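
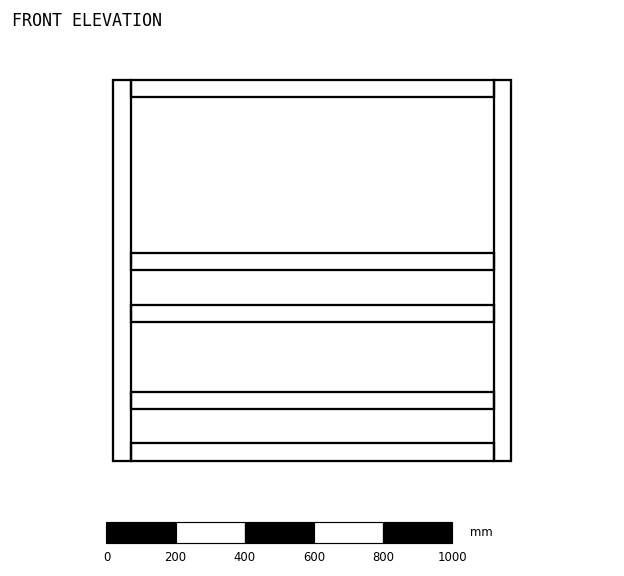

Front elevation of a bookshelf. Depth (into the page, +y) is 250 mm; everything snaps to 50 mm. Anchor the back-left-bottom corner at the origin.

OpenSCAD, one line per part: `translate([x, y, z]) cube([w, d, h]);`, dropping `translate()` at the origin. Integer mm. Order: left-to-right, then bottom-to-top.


cube([50, 250, 1100]);
translate([50, 0, 0]) cube([1050, 250, 50]);
translate([50, 0, 150]) cube([1050, 250, 50]);
translate([50, 0, 400]) cube([1050, 250, 50]);
translate([50, 0, 550]) cube([1050, 250, 50]);
translate([50, 0, 1050]) cube([1050, 250, 50]);
translate([1100, 0, 0]) cube([50, 250, 1100]);


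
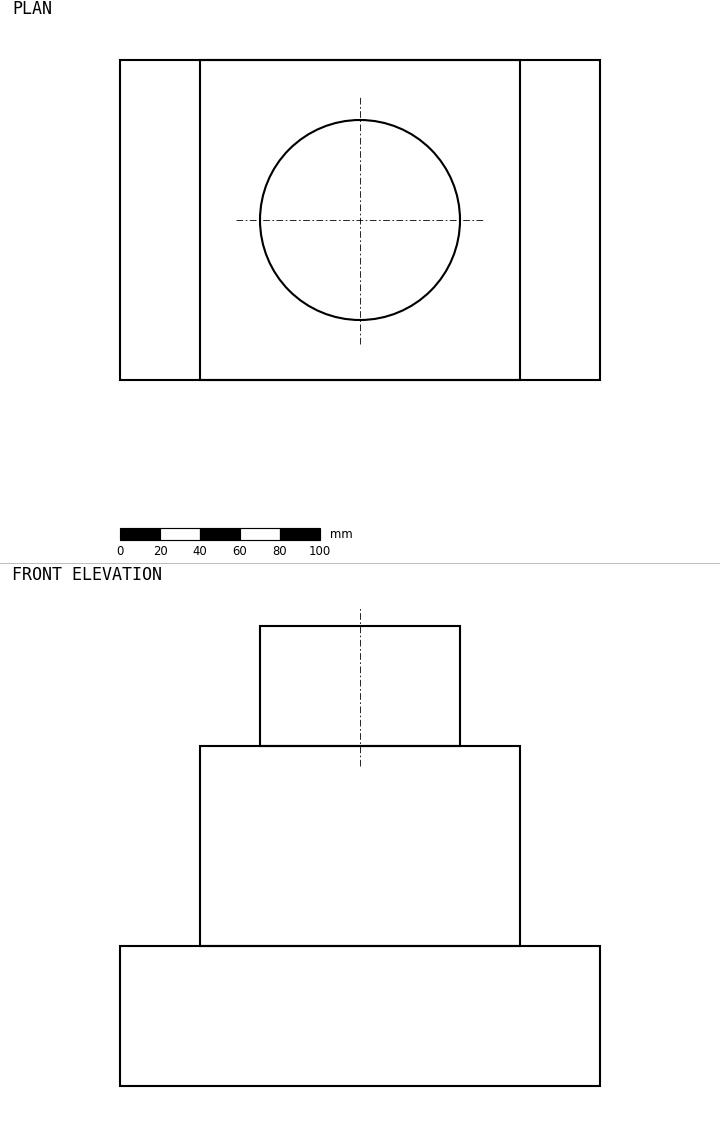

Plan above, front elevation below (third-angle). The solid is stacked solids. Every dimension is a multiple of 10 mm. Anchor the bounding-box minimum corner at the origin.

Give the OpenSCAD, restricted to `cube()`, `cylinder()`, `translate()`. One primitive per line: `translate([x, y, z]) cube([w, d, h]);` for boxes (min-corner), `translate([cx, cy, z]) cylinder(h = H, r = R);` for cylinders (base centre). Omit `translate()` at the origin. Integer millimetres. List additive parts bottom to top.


cube([240, 160, 70]);
translate([40, 0, 70]) cube([160, 160, 100]);
translate([120, 80, 170]) cylinder(h = 60, r = 50);


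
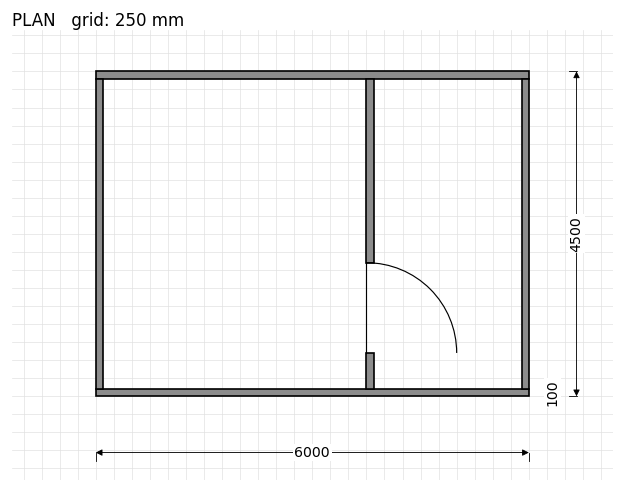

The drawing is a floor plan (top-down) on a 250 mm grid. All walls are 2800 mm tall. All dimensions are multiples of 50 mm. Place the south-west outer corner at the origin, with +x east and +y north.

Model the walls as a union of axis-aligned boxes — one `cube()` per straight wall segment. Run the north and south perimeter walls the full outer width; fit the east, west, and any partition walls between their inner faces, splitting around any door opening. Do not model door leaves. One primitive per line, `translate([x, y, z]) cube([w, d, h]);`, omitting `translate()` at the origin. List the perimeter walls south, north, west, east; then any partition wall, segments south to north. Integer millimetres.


cube([6000, 100, 2800]);
translate([0, 4400, 0]) cube([6000, 100, 2800]);
translate([0, 100, 0]) cube([100, 4300, 2800]);
translate([5900, 100, 0]) cube([100, 4300, 2800]);
translate([3750, 100, 0]) cube([100, 500, 2800]);
translate([3750, 1850, 0]) cube([100, 2550, 2800]);


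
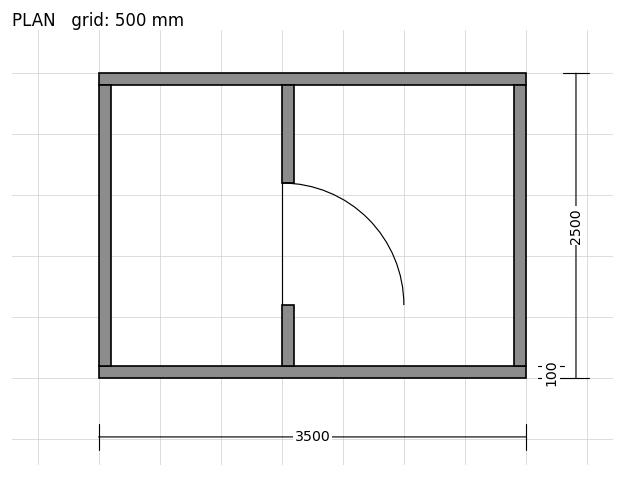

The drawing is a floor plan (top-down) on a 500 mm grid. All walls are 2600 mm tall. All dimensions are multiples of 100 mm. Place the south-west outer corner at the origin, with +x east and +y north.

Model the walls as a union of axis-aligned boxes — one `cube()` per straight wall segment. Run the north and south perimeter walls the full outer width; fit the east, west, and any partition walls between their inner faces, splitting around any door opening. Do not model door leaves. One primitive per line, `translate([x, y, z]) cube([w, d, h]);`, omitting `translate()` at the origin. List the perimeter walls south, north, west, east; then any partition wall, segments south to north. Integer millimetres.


cube([3500, 100, 2600]);
translate([0, 2400, 0]) cube([3500, 100, 2600]);
translate([0, 100, 0]) cube([100, 2300, 2600]);
translate([3400, 100, 0]) cube([100, 2300, 2600]);
translate([1500, 100, 0]) cube([100, 500, 2600]);
translate([1500, 1600, 0]) cube([100, 800, 2600]);


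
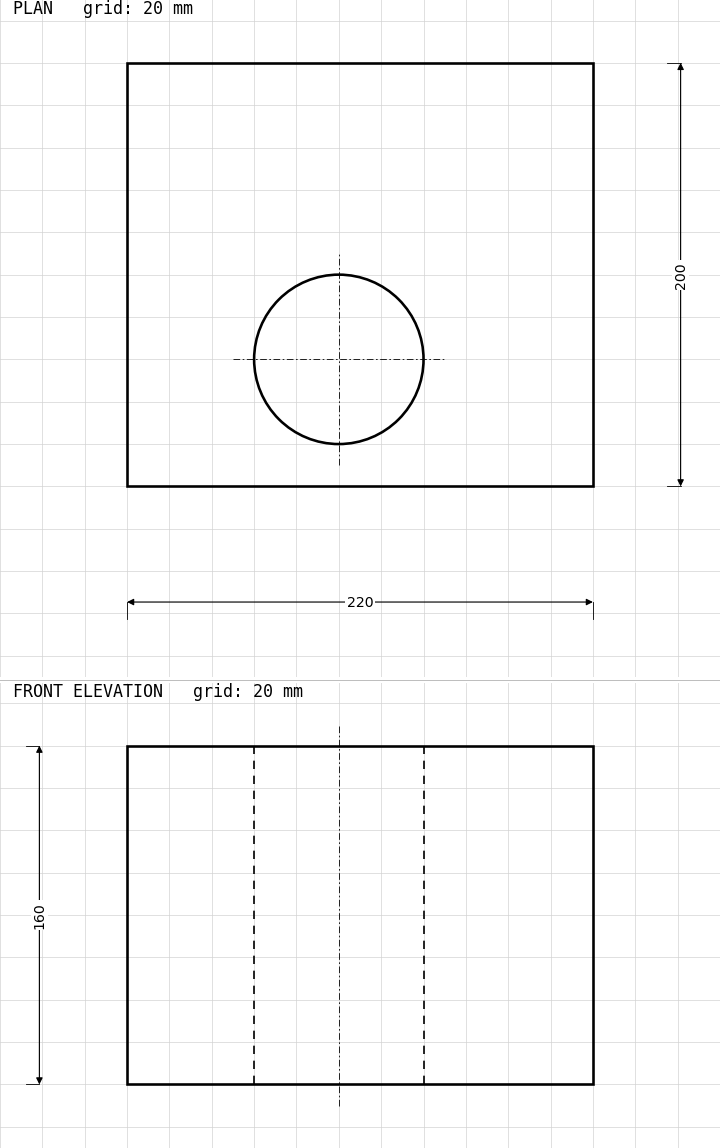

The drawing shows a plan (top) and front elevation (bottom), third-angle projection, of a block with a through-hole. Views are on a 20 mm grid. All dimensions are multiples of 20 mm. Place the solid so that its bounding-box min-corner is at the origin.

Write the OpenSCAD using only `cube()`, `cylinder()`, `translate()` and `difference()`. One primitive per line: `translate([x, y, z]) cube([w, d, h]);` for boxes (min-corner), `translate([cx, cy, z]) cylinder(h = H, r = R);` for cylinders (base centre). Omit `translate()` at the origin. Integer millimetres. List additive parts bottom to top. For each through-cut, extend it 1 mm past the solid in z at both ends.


difference() {
  cube([220, 200, 160]);
  translate([100, 60, -1]) cylinder(h = 162, r = 40);
}


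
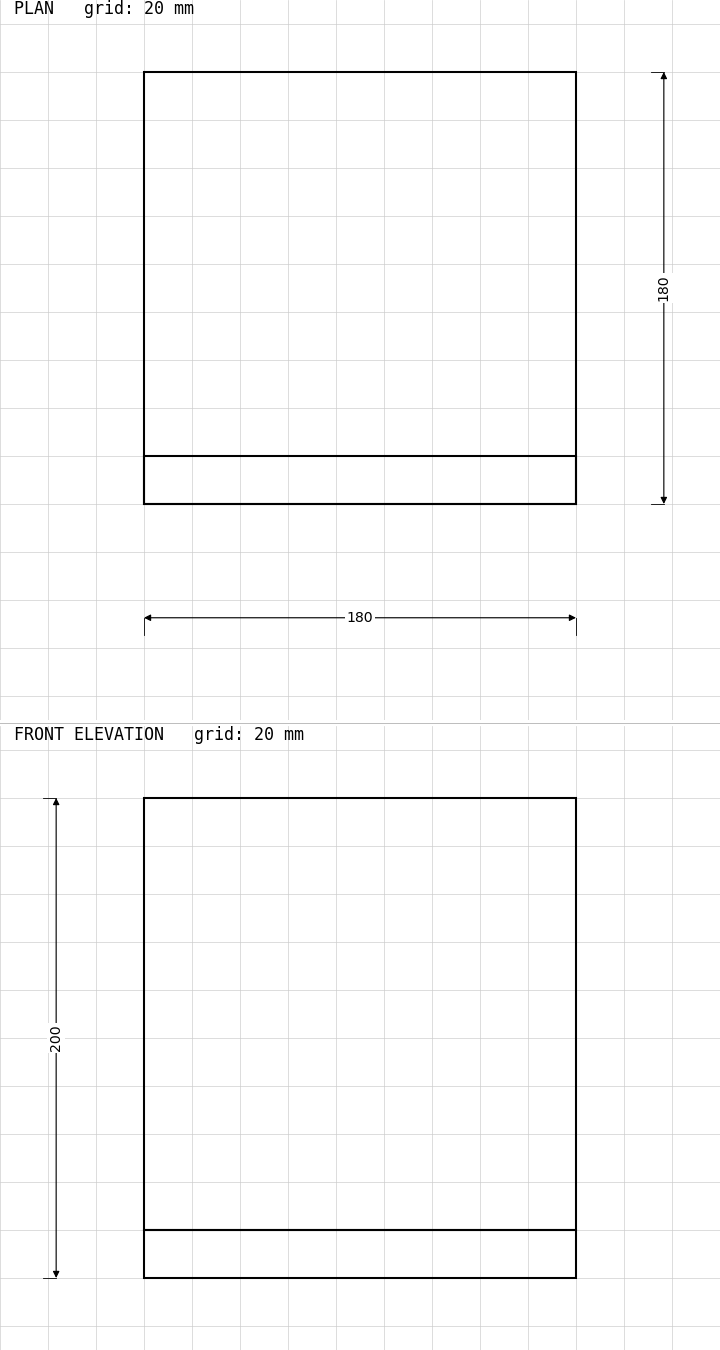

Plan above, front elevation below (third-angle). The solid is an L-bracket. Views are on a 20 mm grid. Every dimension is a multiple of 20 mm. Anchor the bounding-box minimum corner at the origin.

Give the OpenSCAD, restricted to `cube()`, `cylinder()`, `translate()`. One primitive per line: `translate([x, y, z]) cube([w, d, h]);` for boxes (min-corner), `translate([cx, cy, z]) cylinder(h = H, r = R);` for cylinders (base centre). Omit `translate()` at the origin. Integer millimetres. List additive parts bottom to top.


cube([180, 180, 20]);
translate([0, 0, 20]) cube([180, 20, 180]);


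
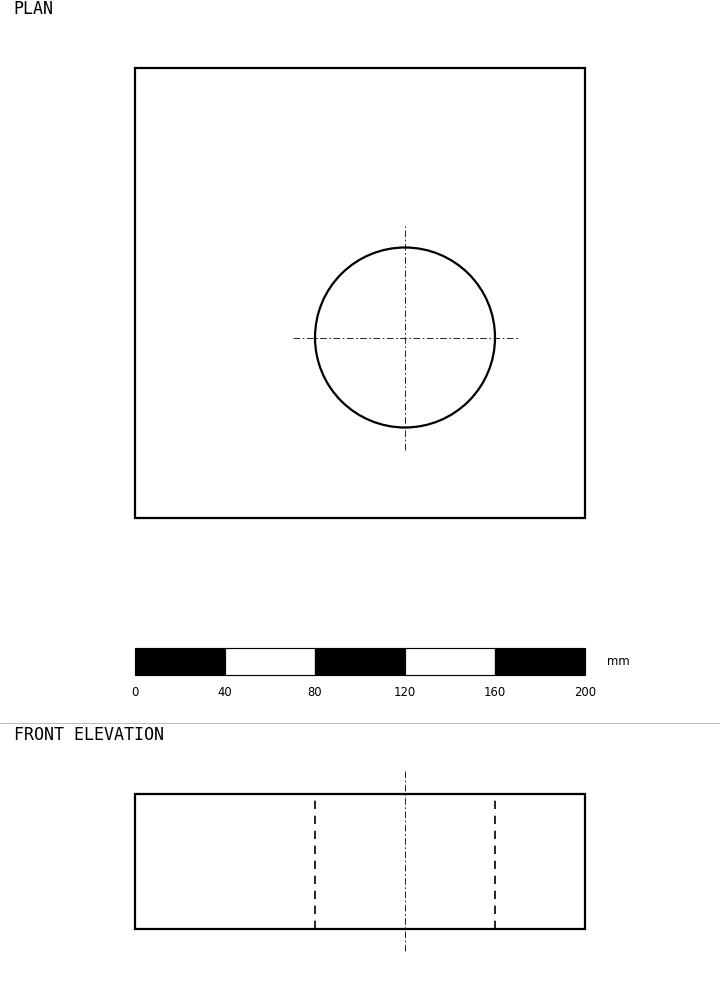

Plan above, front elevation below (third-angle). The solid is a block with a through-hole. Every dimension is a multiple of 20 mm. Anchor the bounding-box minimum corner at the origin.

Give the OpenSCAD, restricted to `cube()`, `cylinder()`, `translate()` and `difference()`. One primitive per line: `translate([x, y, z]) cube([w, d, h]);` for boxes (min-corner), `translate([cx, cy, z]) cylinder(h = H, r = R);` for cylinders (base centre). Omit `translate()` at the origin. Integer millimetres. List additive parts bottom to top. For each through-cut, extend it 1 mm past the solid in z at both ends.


difference() {
  cube([200, 200, 60]);
  translate([120, 80, -1]) cylinder(h = 62, r = 40);
}


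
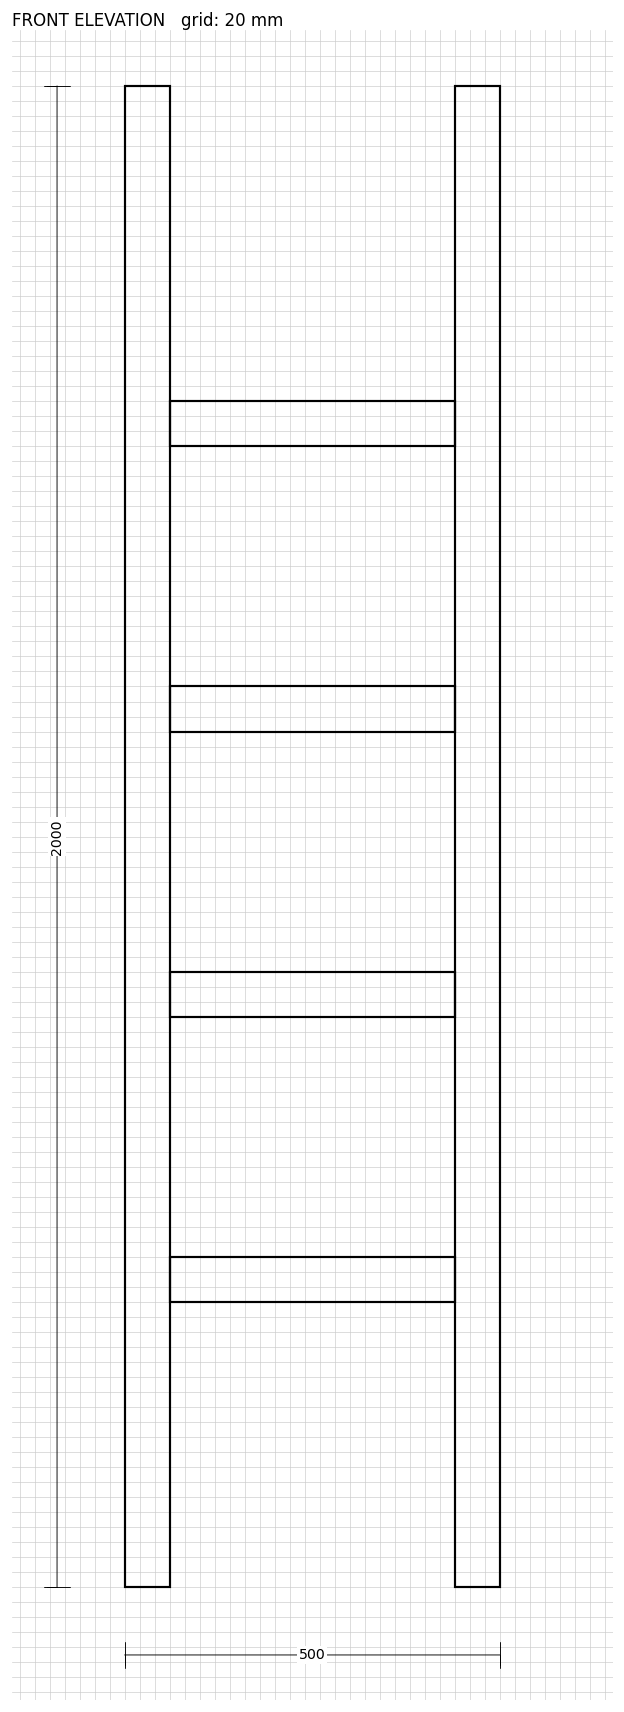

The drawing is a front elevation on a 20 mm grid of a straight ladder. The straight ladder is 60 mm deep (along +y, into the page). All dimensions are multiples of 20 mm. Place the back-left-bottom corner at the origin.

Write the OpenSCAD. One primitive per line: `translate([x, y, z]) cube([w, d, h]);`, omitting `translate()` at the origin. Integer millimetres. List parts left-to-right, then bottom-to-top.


cube([60, 60, 2000]);
translate([60, 0, 380]) cube([380, 60, 60]);
translate([60, 0, 760]) cube([380, 60, 60]);
translate([60, 0, 1140]) cube([380, 60, 60]);
translate([60, 0, 1520]) cube([380, 60, 60]);
translate([440, 0, 0]) cube([60, 60, 2000]);


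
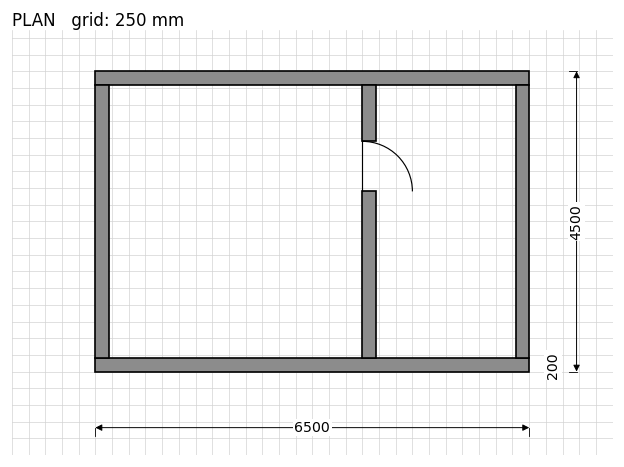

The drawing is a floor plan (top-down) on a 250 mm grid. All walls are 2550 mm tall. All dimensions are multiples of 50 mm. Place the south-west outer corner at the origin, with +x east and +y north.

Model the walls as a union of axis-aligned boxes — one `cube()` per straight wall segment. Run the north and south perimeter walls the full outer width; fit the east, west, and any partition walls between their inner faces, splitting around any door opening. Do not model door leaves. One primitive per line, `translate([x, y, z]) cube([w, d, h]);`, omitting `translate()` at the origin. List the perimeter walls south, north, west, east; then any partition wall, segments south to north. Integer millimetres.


cube([6500, 200, 2550]);
translate([0, 4300, 0]) cube([6500, 200, 2550]);
translate([0, 200, 0]) cube([200, 4100, 2550]);
translate([6300, 200, 0]) cube([200, 4100, 2550]);
translate([4000, 200, 0]) cube([200, 2500, 2550]);
translate([4000, 3450, 0]) cube([200, 850, 2550]);


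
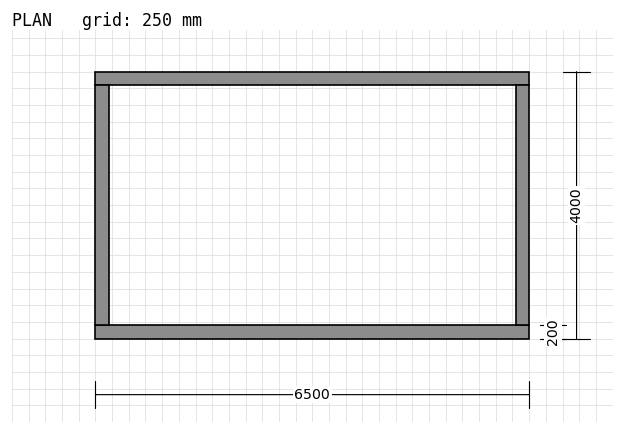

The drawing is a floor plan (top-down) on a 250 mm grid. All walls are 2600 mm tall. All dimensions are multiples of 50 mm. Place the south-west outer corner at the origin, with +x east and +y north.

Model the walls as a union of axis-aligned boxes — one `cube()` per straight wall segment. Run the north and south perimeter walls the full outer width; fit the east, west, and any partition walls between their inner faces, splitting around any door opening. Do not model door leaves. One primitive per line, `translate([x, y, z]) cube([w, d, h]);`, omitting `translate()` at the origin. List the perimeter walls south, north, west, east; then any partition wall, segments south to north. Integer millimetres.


cube([6500, 200, 2600]);
translate([0, 3800, 0]) cube([6500, 200, 2600]);
translate([0, 200, 0]) cube([200, 3600, 2600]);
translate([6300, 200, 0]) cube([200, 3600, 2600]);


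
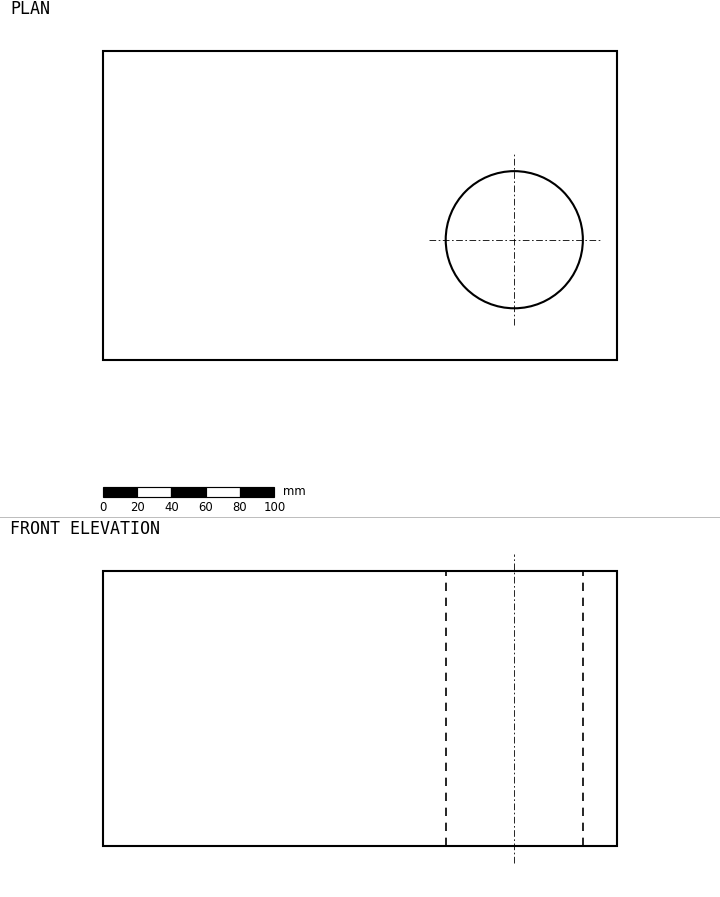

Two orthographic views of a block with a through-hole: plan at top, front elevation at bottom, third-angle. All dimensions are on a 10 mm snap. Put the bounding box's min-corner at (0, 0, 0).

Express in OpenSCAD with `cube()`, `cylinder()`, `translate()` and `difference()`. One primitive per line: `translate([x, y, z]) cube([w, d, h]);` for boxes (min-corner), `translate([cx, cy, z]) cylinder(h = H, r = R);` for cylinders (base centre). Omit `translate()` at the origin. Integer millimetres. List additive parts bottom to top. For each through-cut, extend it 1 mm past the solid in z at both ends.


difference() {
  cube([300, 180, 160]);
  translate([240, 70, -1]) cylinder(h = 162, r = 40);
}


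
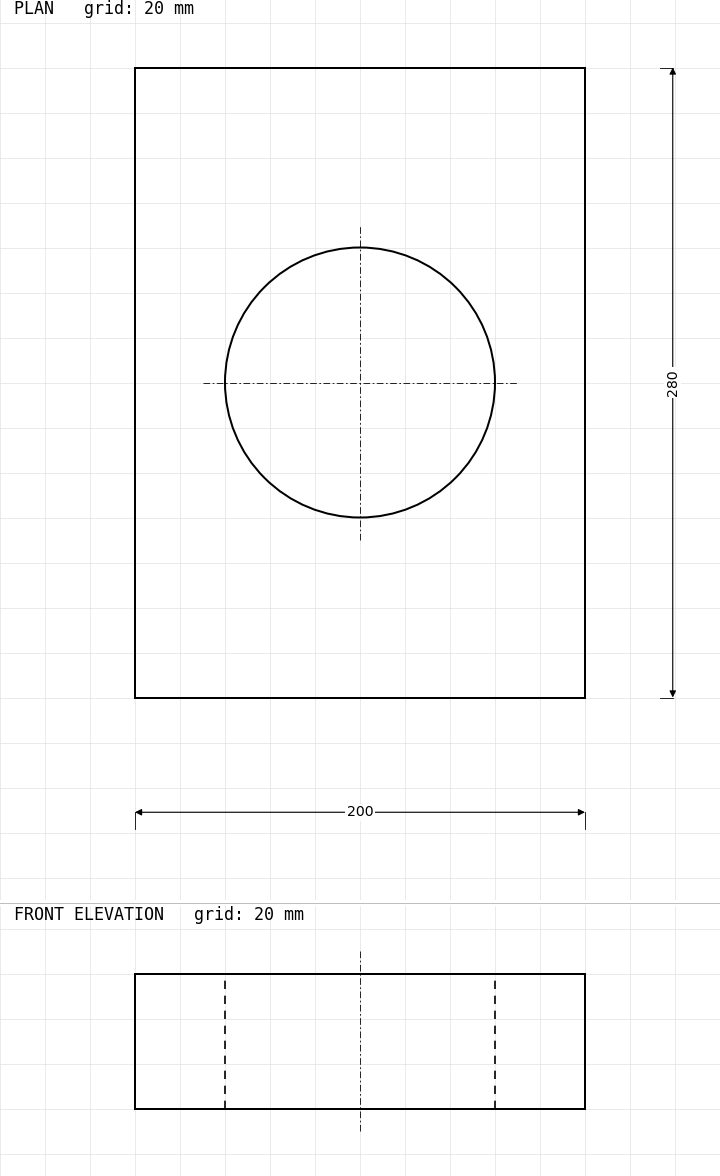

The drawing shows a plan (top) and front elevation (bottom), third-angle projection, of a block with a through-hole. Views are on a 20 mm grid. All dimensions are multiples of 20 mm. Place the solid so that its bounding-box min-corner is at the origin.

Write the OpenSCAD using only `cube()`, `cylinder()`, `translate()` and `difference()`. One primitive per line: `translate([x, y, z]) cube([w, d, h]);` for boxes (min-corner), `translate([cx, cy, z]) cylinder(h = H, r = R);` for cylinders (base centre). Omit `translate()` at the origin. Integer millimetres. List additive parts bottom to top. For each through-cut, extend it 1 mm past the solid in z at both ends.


difference() {
  cube([200, 280, 60]);
  translate([100, 140, -1]) cylinder(h = 62, r = 60);
}


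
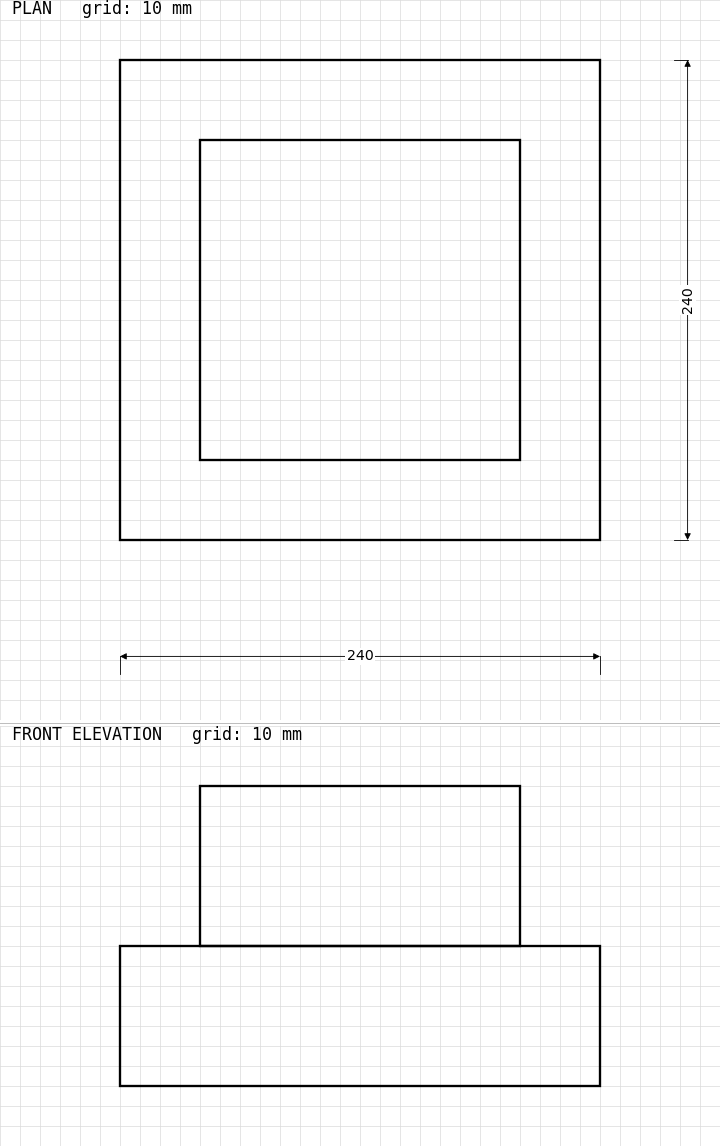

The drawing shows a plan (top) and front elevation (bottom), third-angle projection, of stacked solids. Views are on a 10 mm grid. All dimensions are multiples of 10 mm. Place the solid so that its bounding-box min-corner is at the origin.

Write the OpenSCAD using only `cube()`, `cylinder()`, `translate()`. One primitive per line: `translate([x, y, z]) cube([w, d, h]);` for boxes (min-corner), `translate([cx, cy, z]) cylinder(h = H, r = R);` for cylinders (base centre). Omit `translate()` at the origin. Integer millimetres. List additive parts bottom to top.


cube([240, 240, 70]);
translate([40, 40, 70]) cube([160, 160, 80]);


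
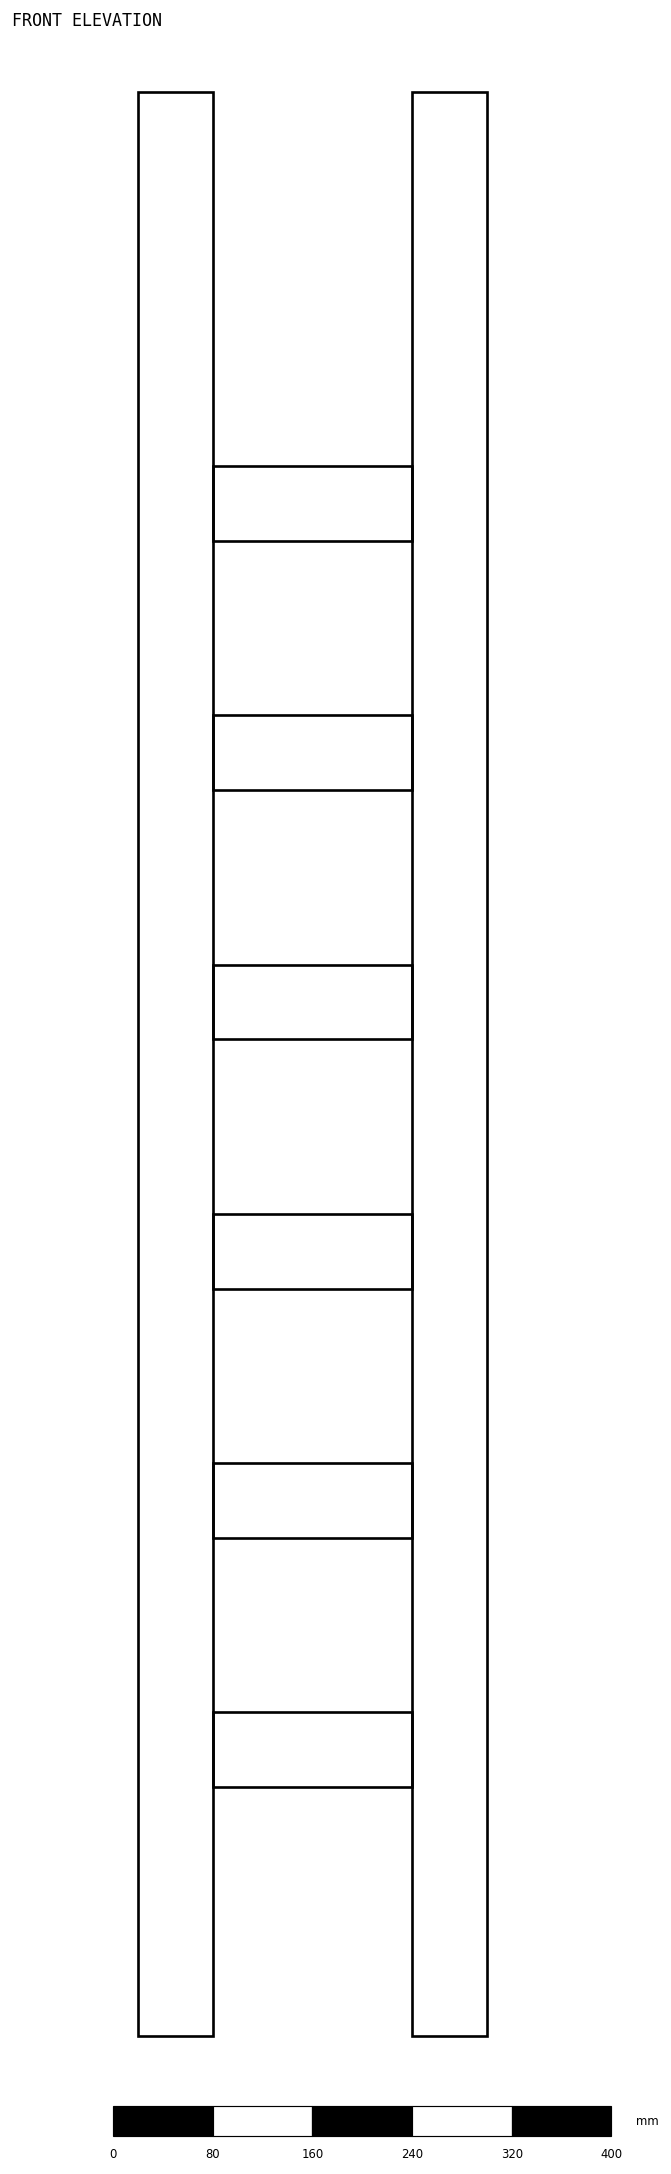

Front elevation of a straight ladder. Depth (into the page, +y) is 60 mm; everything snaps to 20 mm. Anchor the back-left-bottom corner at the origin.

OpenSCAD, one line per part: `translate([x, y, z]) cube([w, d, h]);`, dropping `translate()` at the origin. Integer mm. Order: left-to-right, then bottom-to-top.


cube([60, 60, 1560]);
translate([60, 0, 200]) cube([160, 60, 60]);
translate([60, 0, 400]) cube([160, 60, 60]);
translate([60, 0, 600]) cube([160, 60, 60]);
translate([60, 0, 800]) cube([160, 60, 60]);
translate([60, 0, 1000]) cube([160, 60, 60]);
translate([60, 0, 1200]) cube([160, 60, 60]);
translate([220, 0, 0]) cube([60, 60, 1560]);


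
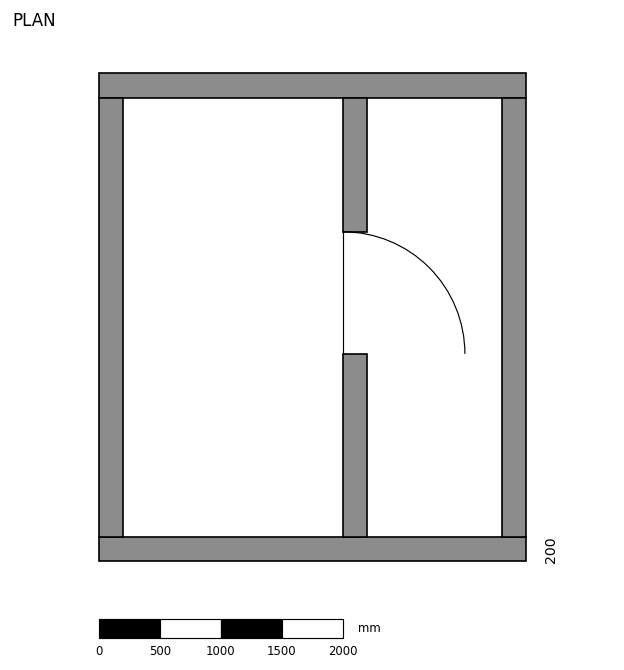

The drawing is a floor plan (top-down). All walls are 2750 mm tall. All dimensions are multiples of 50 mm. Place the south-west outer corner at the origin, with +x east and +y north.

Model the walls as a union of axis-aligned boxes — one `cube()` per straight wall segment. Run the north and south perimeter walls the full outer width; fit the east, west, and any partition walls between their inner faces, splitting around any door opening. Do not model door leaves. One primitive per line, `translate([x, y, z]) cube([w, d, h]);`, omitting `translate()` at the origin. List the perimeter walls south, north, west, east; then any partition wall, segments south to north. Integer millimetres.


cube([3500, 200, 2750]);
translate([0, 3800, 0]) cube([3500, 200, 2750]);
translate([0, 200, 0]) cube([200, 3600, 2750]);
translate([3300, 200, 0]) cube([200, 3600, 2750]);
translate([2000, 200, 0]) cube([200, 1500, 2750]);
translate([2000, 2700, 0]) cube([200, 1100, 2750]);


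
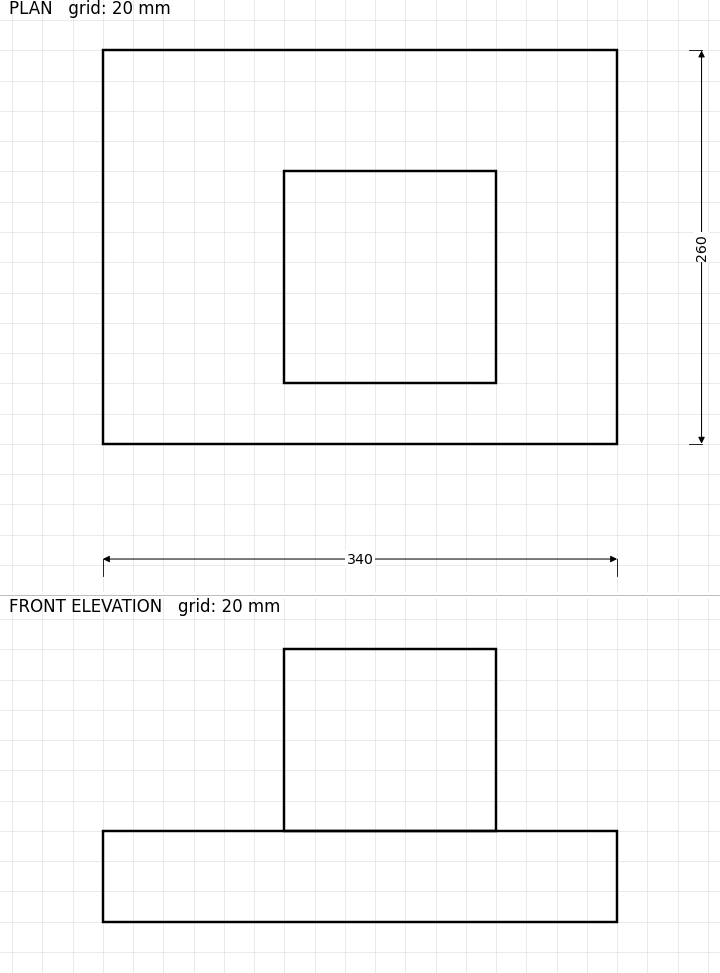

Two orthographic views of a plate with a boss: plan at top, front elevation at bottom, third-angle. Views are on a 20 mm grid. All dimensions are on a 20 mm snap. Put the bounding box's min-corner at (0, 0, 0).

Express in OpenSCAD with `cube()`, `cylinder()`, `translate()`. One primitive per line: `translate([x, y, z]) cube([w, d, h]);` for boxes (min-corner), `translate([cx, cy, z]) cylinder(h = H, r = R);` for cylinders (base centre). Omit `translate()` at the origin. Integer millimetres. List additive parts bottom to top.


cube([340, 260, 60]);
translate([120, 40, 60]) cube([140, 140, 120]);


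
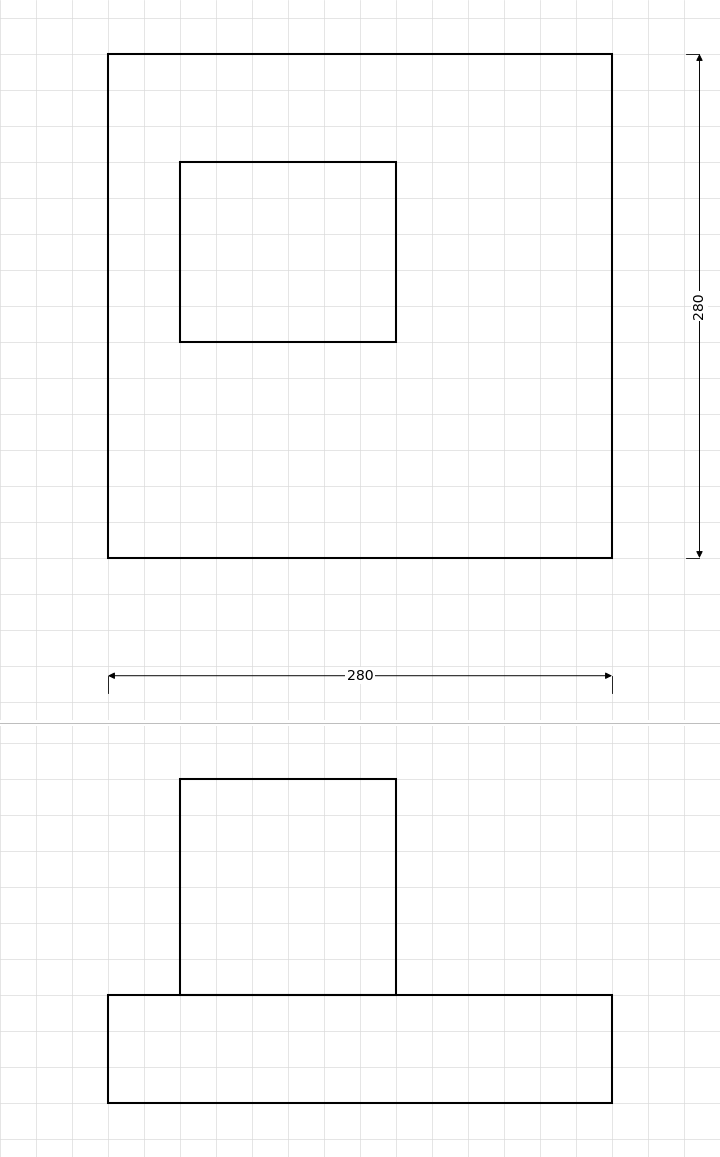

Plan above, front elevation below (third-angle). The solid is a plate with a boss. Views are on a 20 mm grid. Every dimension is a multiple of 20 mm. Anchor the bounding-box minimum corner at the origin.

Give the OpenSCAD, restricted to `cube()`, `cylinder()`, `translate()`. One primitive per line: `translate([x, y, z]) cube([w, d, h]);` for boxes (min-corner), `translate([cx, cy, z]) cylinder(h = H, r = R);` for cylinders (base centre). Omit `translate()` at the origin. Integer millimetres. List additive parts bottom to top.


cube([280, 280, 60]);
translate([40, 120, 60]) cube([120, 100, 120]);


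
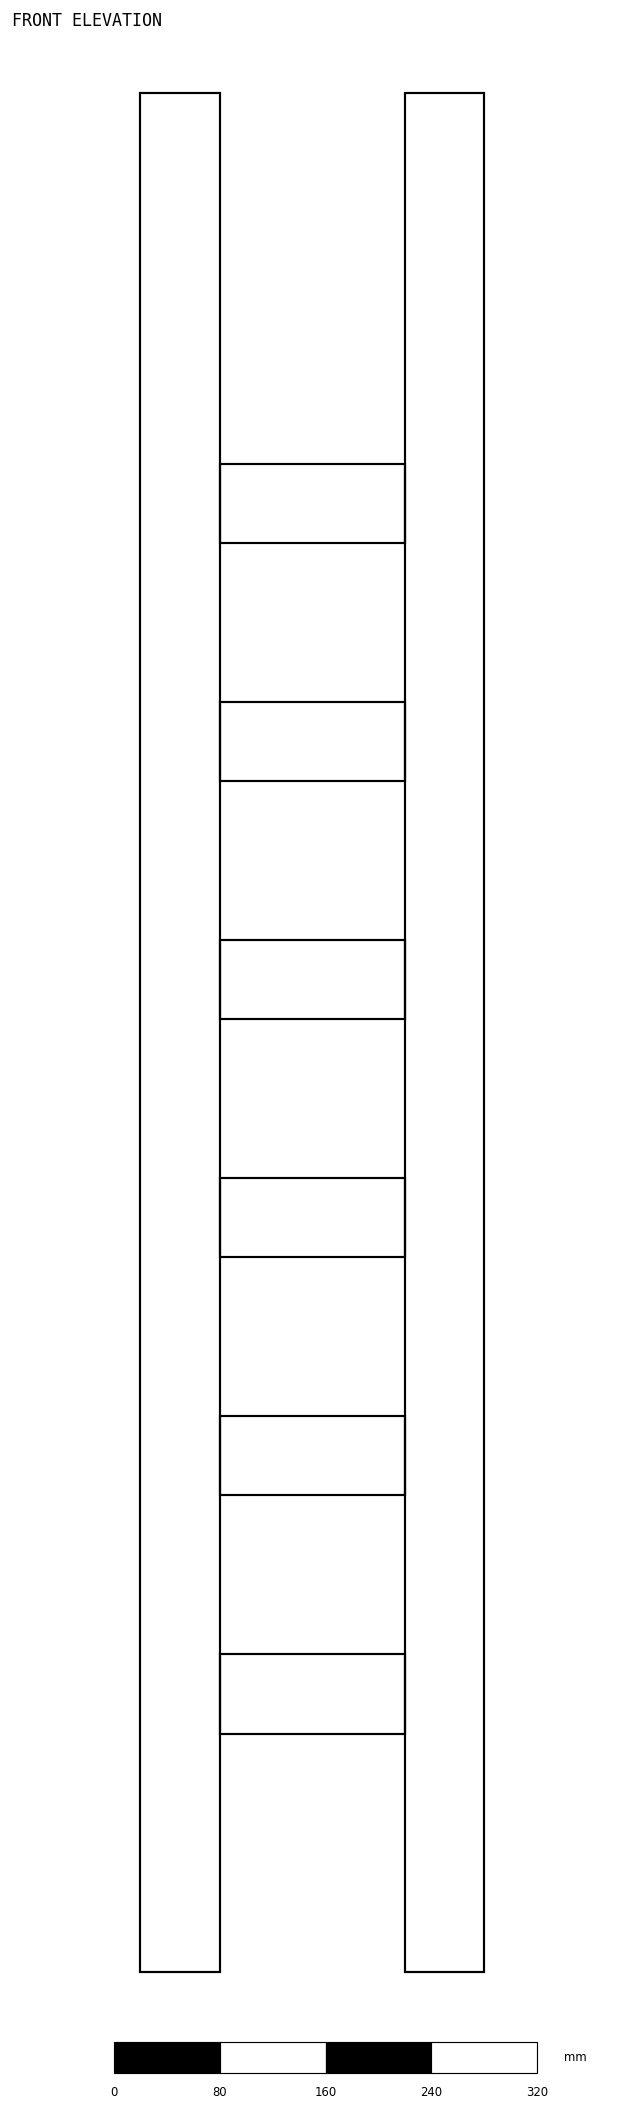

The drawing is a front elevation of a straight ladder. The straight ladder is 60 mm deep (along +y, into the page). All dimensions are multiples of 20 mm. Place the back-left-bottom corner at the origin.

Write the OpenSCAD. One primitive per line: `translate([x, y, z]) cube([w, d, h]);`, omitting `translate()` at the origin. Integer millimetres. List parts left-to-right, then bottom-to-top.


cube([60, 60, 1420]);
translate([60, 0, 180]) cube([140, 60, 60]);
translate([60, 0, 360]) cube([140, 60, 60]);
translate([60, 0, 540]) cube([140, 60, 60]);
translate([60, 0, 720]) cube([140, 60, 60]);
translate([60, 0, 900]) cube([140, 60, 60]);
translate([60, 0, 1080]) cube([140, 60, 60]);
translate([200, 0, 0]) cube([60, 60, 1420]);


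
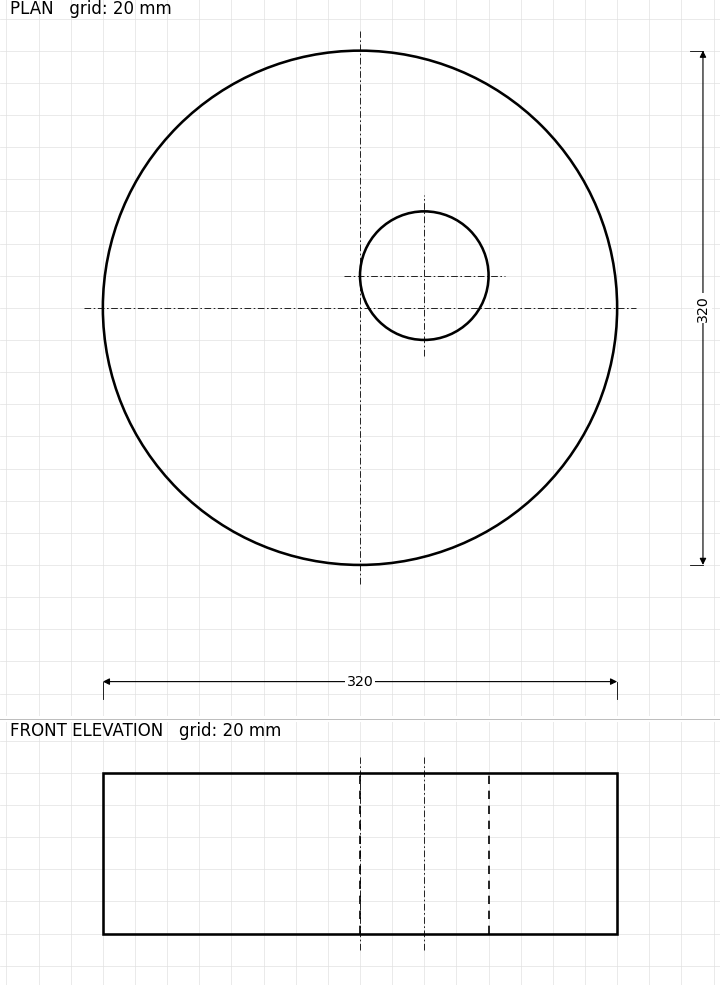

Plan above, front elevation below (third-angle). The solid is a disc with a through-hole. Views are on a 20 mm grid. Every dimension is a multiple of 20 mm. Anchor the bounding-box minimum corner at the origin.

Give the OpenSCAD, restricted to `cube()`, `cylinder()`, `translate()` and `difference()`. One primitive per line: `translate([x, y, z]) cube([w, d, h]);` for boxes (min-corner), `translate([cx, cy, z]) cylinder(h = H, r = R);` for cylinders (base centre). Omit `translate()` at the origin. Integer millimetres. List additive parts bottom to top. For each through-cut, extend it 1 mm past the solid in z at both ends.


difference() {
  translate([160, 160, 0]) cylinder(h = 100, r = 160);
  translate([200, 180, -1]) cylinder(h = 102, r = 40);
}


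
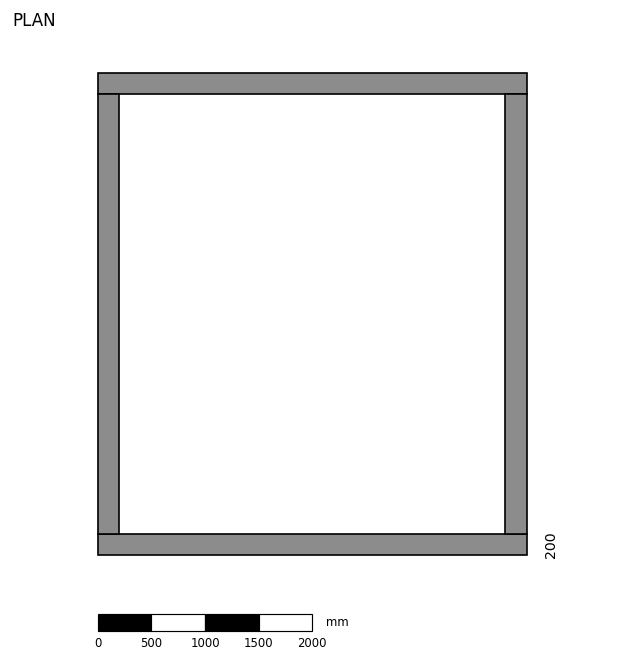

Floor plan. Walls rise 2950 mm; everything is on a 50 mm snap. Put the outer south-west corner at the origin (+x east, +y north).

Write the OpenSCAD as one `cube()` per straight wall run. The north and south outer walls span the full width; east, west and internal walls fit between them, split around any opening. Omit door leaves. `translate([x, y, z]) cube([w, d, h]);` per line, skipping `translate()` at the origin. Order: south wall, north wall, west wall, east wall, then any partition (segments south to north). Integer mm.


cube([4000, 200, 2950]);
translate([0, 4300, 0]) cube([4000, 200, 2950]);
translate([0, 200, 0]) cube([200, 4100, 2950]);
translate([3800, 200, 0]) cube([200, 4100, 2950]);


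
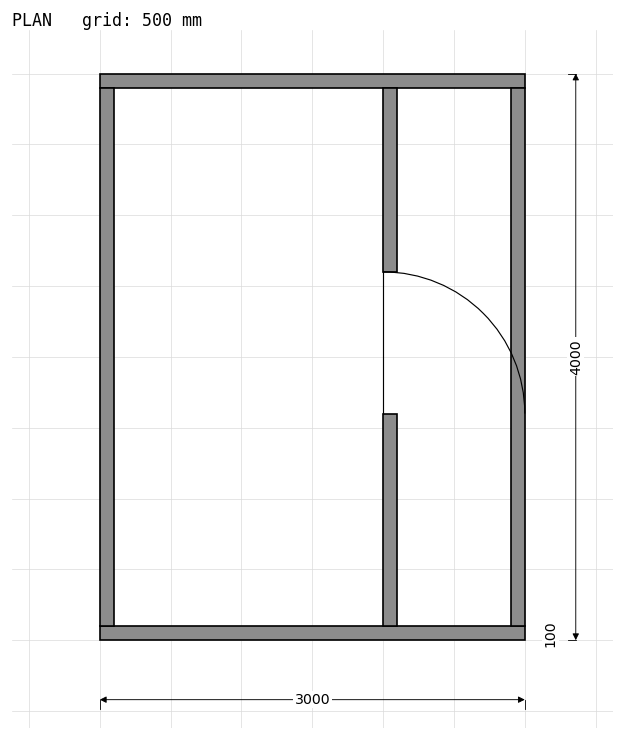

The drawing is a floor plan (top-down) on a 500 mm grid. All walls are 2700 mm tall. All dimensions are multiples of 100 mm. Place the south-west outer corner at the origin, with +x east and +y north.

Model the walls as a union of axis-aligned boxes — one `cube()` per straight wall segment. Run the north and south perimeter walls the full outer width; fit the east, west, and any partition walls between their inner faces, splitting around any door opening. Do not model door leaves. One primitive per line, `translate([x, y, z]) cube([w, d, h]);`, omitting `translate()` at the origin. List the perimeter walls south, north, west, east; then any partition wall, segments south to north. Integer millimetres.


cube([3000, 100, 2700]);
translate([0, 3900, 0]) cube([3000, 100, 2700]);
translate([0, 100, 0]) cube([100, 3800, 2700]);
translate([2900, 100, 0]) cube([100, 3800, 2700]);
translate([2000, 100, 0]) cube([100, 1500, 2700]);
translate([2000, 2600, 0]) cube([100, 1300, 2700]);


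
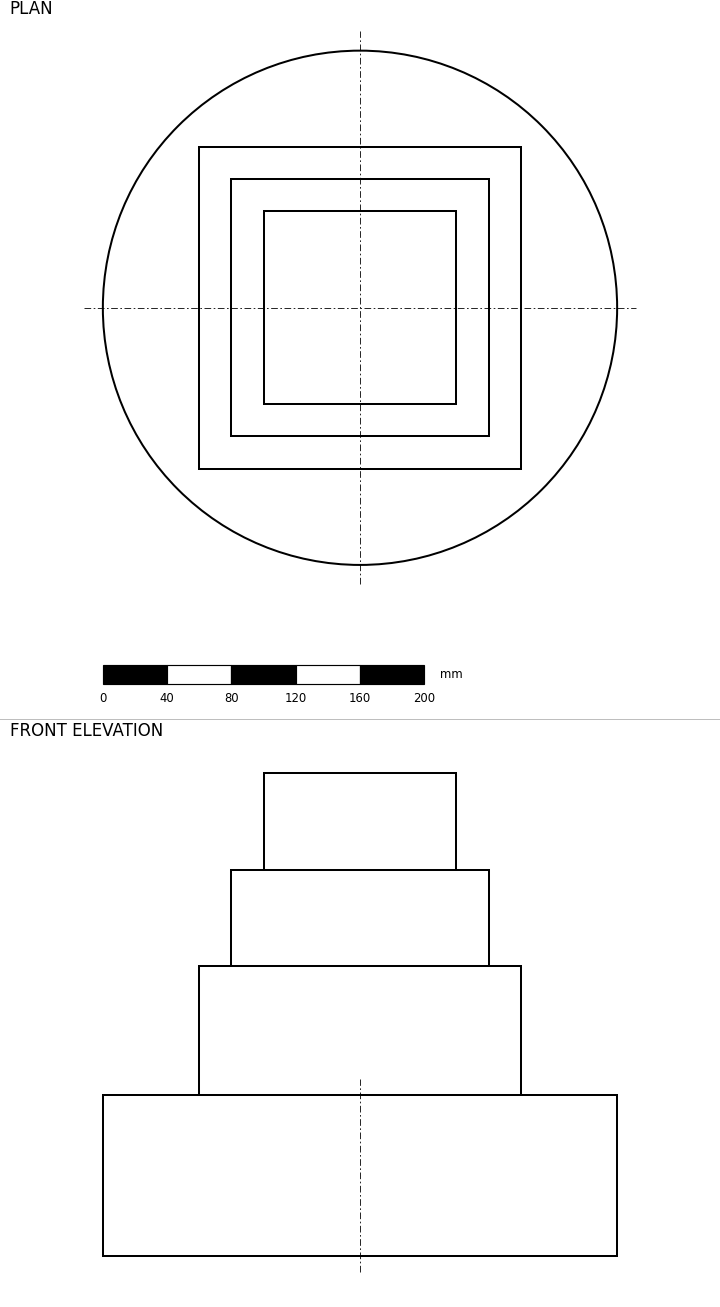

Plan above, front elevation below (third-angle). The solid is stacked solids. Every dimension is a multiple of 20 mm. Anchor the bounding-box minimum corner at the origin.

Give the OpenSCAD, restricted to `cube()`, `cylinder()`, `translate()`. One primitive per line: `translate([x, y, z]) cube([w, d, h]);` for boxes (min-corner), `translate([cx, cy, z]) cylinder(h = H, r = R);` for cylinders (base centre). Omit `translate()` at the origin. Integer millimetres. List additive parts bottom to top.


translate([160, 160, 0]) cylinder(h = 100, r = 160);
translate([60, 60, 100]) cube([200, 200, 80]);
translate([80, 80, 180]) cube([160, 160, 60]);
translate([100, 100, 240]) cube([120, 120, 60]);


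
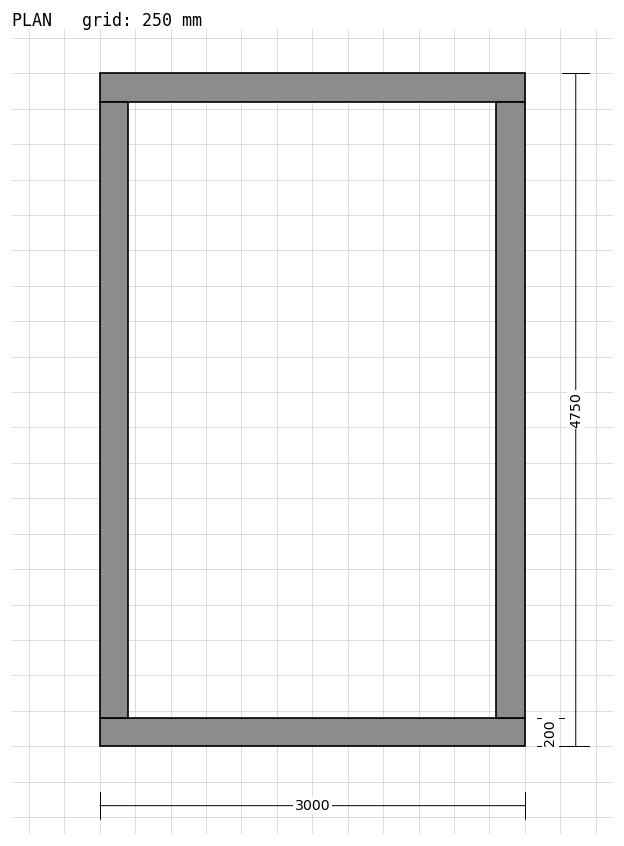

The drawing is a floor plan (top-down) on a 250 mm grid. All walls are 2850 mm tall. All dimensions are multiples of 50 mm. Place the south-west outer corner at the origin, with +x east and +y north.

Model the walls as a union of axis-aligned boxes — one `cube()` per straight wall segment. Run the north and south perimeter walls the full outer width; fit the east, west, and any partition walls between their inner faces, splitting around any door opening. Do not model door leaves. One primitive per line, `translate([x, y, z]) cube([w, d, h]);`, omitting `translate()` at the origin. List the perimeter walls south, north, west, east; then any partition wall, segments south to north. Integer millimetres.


cube([3000, 200, 2850]);
translate([0, 4550, 0]) cube([3000, 200, 2850]);
translate([0, 200, 0]) cube([200, 4350, 2850]);
translate([2800, 200, 0]) cube([200, 4350, 2850]);


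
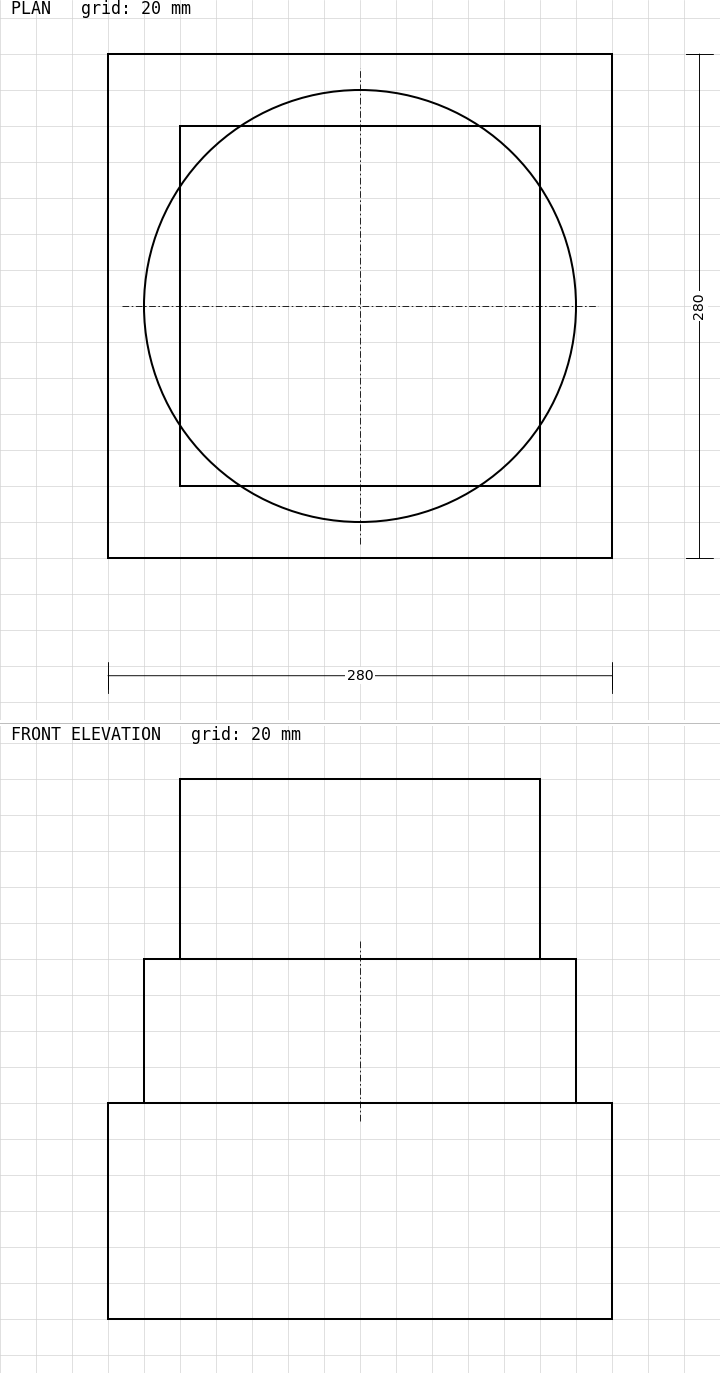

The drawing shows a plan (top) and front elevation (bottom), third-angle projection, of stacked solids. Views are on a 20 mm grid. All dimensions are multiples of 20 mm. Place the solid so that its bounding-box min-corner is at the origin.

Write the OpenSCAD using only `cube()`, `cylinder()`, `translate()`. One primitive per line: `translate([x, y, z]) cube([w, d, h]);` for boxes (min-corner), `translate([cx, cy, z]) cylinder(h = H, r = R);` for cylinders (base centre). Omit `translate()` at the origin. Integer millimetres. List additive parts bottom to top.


cube([280, 280, 120]);
translate([140, 140, 120]) cylinder(h = 80, r = 120);
translate([40, 40, 200]) cube([200, 200, 100]);


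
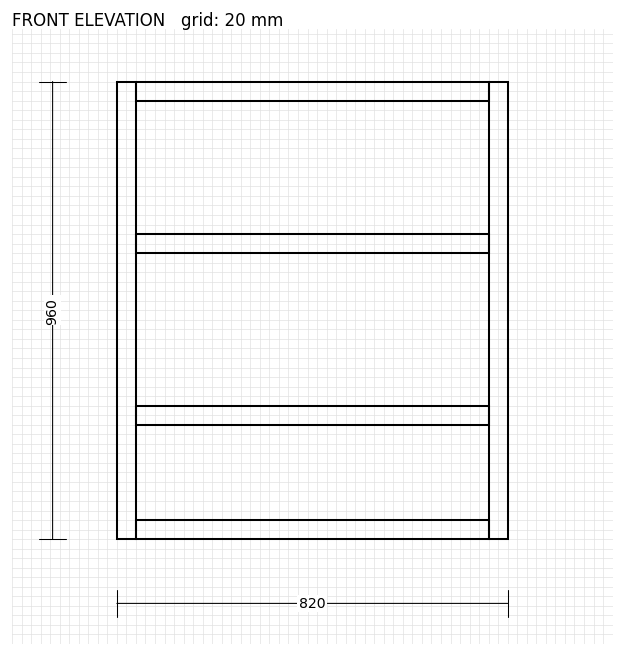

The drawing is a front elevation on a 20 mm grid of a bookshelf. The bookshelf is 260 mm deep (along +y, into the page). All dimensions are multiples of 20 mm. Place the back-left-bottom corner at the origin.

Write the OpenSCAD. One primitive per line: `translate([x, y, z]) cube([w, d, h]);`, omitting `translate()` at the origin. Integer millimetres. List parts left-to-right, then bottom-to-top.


cube([40, 260, 960]);
translate([40, 0, 0]) cube([740, 260, 40]);
translate([40, 0, 240]) cube([740, 260, 40]);
translate([40, 0, 600]) cube([740, 260, 40]);
translate([40, 0, 920]) cube([740, 260, 40]);
translate([780, 0, 0]) cube([40, 260, 960]);


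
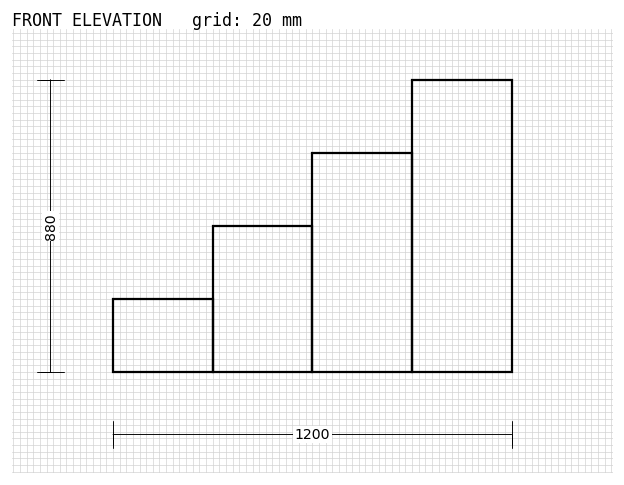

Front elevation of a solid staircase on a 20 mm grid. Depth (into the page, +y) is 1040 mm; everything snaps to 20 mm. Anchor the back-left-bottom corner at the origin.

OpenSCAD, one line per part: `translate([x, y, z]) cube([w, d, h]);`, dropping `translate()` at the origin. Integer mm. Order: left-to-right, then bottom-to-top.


cube([300, 1040, 220]);
translate([300, 0, 0]) cube([300, 1040, 440]);
translate([600, 0, 0]) cube([300, 1040, 660]);
translate([900, 0, 0]) cube([300, 1040, 880]);


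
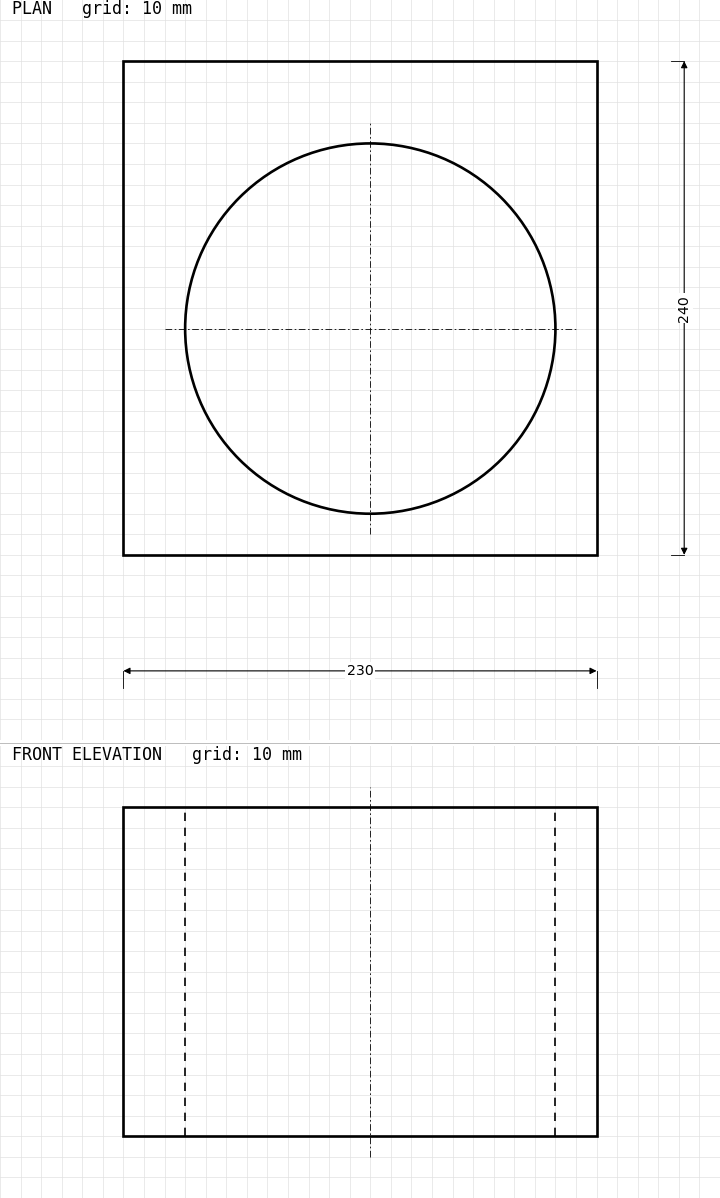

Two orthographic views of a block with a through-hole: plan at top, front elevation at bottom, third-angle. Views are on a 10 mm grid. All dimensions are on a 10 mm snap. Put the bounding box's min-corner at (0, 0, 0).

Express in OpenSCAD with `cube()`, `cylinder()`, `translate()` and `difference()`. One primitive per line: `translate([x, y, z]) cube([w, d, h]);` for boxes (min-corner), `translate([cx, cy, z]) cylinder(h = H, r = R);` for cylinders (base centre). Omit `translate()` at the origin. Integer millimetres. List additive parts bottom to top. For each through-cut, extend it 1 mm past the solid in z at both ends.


difference() {
  cube([230, 240, 160]);
  translate([120, 110, -1]) cylinder(h = 162, r = 90);
}


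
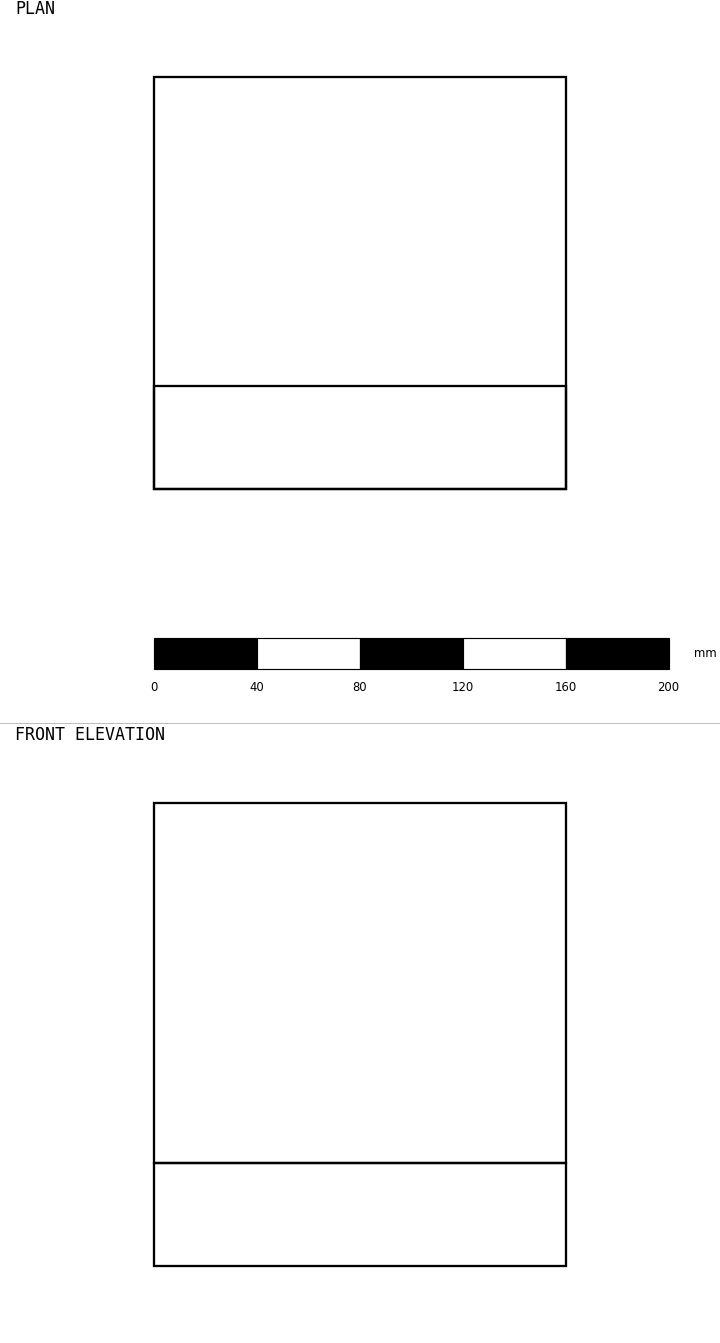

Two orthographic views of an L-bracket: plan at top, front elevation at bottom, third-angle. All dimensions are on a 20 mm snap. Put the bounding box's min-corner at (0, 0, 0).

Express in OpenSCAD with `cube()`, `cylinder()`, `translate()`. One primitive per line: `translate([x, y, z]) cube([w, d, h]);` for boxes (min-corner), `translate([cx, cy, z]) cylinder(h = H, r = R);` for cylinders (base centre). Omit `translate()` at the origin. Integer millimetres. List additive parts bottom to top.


cube([160, 160, 40]);
translate([0, 0, 40]) cube([160, 40, 140]);


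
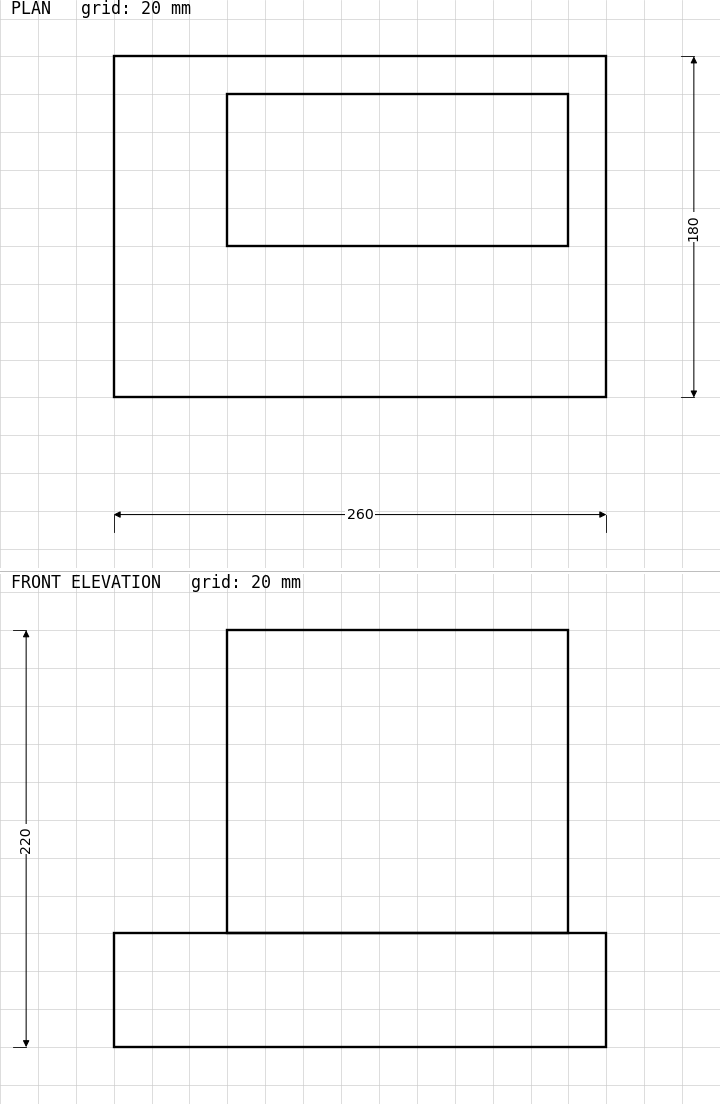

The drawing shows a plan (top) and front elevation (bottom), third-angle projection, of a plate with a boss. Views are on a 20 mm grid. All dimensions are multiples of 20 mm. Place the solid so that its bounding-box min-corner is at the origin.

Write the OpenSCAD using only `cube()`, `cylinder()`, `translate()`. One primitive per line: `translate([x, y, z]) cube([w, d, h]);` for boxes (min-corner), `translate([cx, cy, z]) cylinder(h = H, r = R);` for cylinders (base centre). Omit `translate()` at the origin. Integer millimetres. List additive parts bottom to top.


cube([260, 180, 60]);
translate([60, 80, 60]) cube([180, 80, 160]);


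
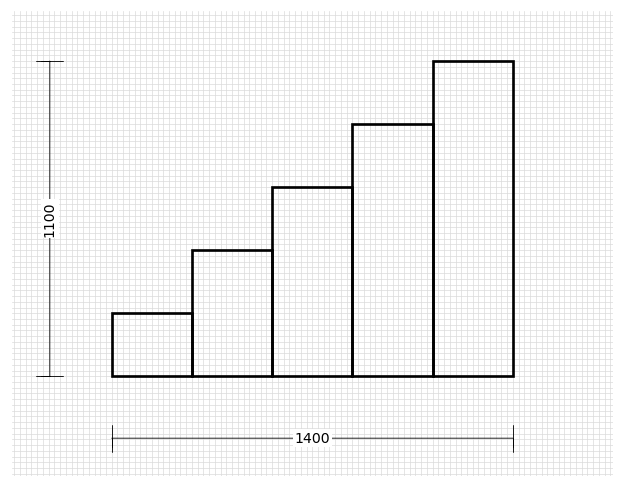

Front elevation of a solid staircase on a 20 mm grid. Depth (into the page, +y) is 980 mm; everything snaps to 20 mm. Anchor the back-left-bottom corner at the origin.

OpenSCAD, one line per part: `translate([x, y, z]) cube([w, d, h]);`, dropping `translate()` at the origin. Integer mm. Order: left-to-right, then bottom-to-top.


cube([280, 980, 220]);
translate([280, 0, 0]) cube([280, 980, 440]);
translate([560, 0, 0]) cube([280, 980, 660]);
translate([840, 0, 0]) cube([280, 980, 880]);
translate([1120, 0, 0]) cube([280, 980, 1100]);


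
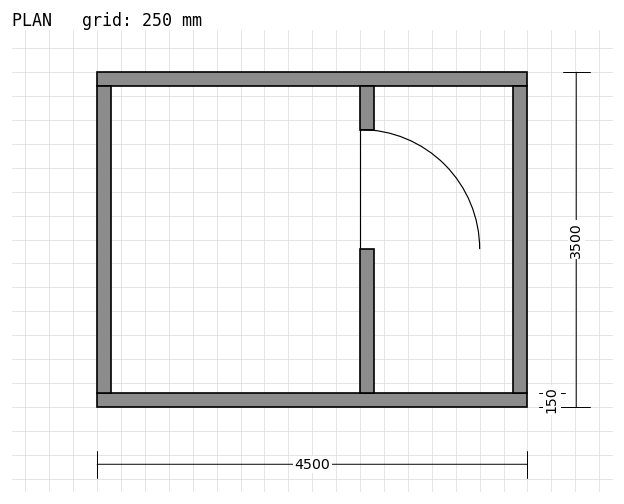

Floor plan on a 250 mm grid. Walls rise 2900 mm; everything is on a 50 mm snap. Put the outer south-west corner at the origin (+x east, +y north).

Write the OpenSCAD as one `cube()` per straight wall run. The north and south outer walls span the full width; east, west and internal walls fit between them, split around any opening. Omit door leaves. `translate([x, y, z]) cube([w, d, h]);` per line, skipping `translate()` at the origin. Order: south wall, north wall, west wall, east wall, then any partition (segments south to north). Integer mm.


cube([4500, 150, 2900]);
translate([0, 3350, 0]) cube([4500, 150, 2900]);
translate([0, 150, 0]) cube([150, 3200, 2900]);
translate([4350, 150, 0]) cube([150, 3200, 2900]);
translate([2750, 150, 0]) cube([150, 1500, 2900]);
translate([2750, 2900, 0]) cube([150, 450, 2900]);


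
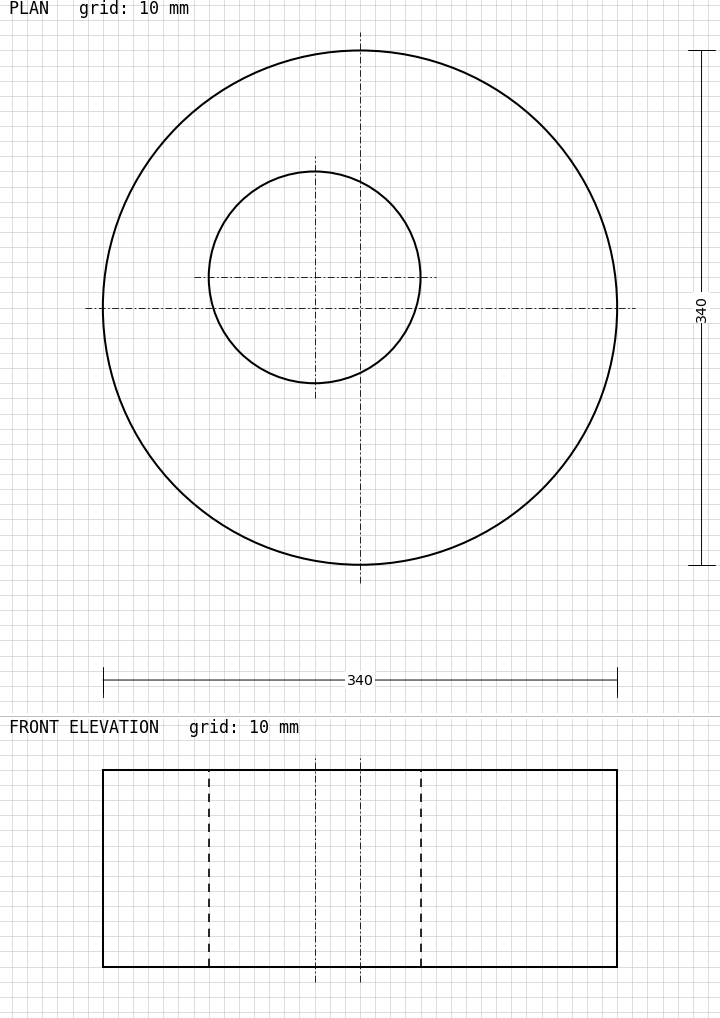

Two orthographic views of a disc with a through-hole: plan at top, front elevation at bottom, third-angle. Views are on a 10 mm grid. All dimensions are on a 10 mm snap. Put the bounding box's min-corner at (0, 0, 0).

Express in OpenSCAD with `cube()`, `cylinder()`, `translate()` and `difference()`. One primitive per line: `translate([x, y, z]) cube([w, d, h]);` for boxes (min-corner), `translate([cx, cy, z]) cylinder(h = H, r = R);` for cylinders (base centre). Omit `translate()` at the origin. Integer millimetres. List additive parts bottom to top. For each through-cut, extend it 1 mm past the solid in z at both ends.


difference() {
  translate([170, 170, 0]) cylinder(h = 130, r = 170);
  translate([140, 190, -1]) cylinder(h = 132, r = 70);
}


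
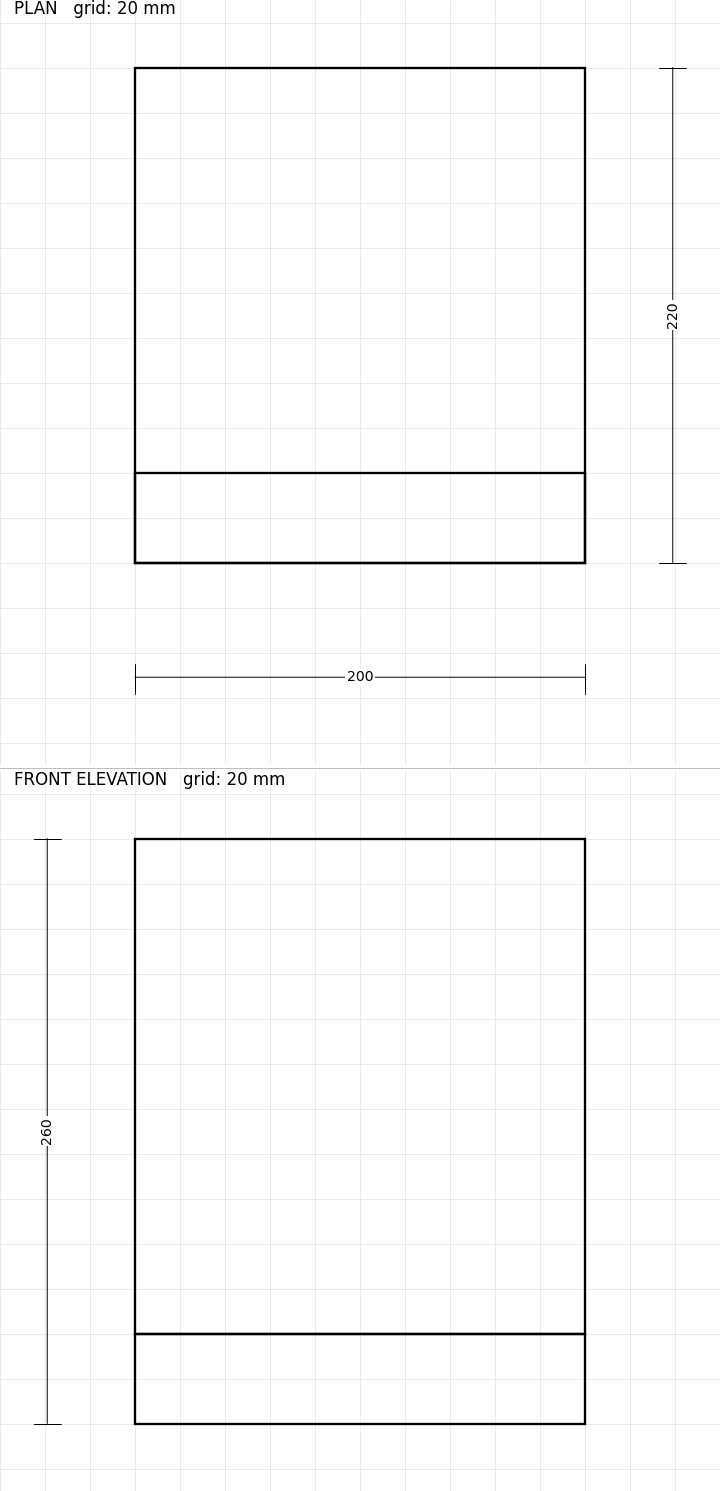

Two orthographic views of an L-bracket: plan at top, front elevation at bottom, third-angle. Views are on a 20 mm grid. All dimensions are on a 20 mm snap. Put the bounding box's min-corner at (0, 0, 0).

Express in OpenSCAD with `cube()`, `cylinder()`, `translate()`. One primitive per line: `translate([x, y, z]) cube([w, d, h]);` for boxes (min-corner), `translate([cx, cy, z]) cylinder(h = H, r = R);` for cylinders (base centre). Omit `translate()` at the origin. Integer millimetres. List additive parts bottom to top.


cube([200, 220, 40]);
translate([0, 0, 40]) cube([200, 40, 220]);
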